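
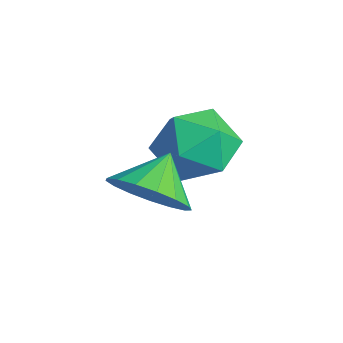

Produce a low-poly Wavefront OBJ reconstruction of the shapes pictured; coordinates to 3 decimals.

v 0.43 -3.369 -2.372
v 1.249 -2.909 -2.33
v -0.03 -2.611 -1.688
v 1.038 -2.721 -2.68
v 0.688 -2.681 -2.96
v 0.278 -2.799 -3.104
v -0.096 -3.047 -3.082
v -0.35 -3.369 -2.897
v -0.426 -3.691 -2.591
v -0.305 -3.939 -2.236
v -0.016 -4.056 -1.912
v 0.375 -4.016 -1.693
v 0.779 -3.828 -1.63
v 1.103 -3.534 -1.737
v 1.273 -3.203 -1.99
v -0.632 -1.15 -3.286
v 0.104 -1.463 -2.62
v -1.824 -1.637 -2.2
v -1.088 -1.95 -1.534
v -1.221 -0.935 -1.723
v -0.484 -0.634 -2.394
v -1.236 -2.466 -2.426
v -0.499 -2.165 -3.097
v -0.27 -2.277 -2.088
v -0.26 -1.331 -1.653
v -1.46 -1.769 -3.167
v -1.45 -0.823 -2.732
f 2 1 4
f 2 4 3
f 4 1 5
f 4 5 3
f 5 1 6
f 5 6 3
f 6 1 7
f 6 7 3
f 7 1 8
f 7 8 3
f 8 1 9
f 8 9 3
f 9 1 10
f 9 10 3
f 10 1 11
f 10 11 3
f 11 1 12
f 11 12 3
f 12 1 13
f 12 13 3
f 13 1 14
f 13 14 3
f 14 1 15
f 14 15 3
f 15 1 2
f 15 2 3
f 16 27 21
f 16 21 17
f 16 17 23
f 16 23 26
f 16 26 27
f 17 21 25
f 21 27 20
f 27 26 18
f 26 23 22
f 23 17 24
f 19 25 20
f 19 20 18
f 19 18 22
f 19 22 24
f 19 24 25
f 20 25 21
f 18 20 27
f 22 18 26
f 24 22 23
f 25 24 17



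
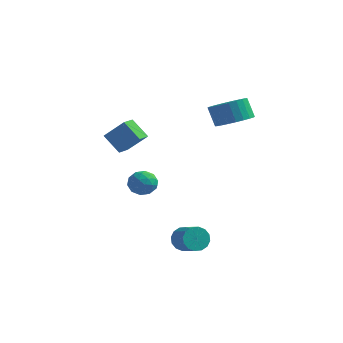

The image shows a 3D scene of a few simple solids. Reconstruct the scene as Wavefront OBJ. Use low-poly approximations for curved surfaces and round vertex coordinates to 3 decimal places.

v -1.062 -0.681 -0.928
v -0.318 -0.545 -0.514
v -0.822 -2.055 -0.906
v -0.078 -1.919 -0.492
v -0.827 -1.773 -0.091
v -0.975 -0.924 -0.105
v -0.165 -1.676 -1.315
v -0.313 -0.827 -1.329
v 0.237 -1.159 -0.754
v -0.173 -1.219 0.003
v -0.967 -1.381 -1.423
v -1.377 -1.441 -0.666
v -0.711 -0.492 -0.723
v -0.429 -2.108 -0.697
v -0.869 -2.022 -0.461
v -0.431 -1.941 -0.218
v -1.098 -0.715 -0.482
v -0.66 -0.635 -0.239
v -0.959 -1.357 0.01
v -0.48 -1.965 -1.181
v -0.042 -1.885 -0.938
v -0.709 -0.659 -1.202
v -0.271 -0.578 -0.959
v -0.181 -1.243 -1.43
v 0.052 -0.773 -0.621
v 0.194 -1.581 -0.608
v 0.142 -1.439 -1.092
v 0.055 -0.939 -1.1
v -0.188 -0.808 -0.176
v -0.047 -1.616 -0.163
v -0.487 -1.53 0.073
v -0.575 -1.031 0.065
v 0.138 -1.17 -0.317
v -1.093 -0.984 -1.257
v -0.952 -1.792 -1.244
v -0.565 -1.569 -1.485
v -0.653 -1.07 -1.493
v -1.334 -1.019 -0.812
v -1.192 -1.827 -0.799
v -1.195 -1.661 -0.32
v -1.282 -1.161 -0.328
v -1.278 -1.43 -1.103
v 2.908 2.34 3.205
v 3.732 1.772 3.636
v 3.196 1.911 4.845
v 2.372 2.48 4.415
v 3.884 2.168 3.658
v 3.349 2.307 4.867
v 3.888 2.591 3.611
v 3.353 2.73 4.82
v 3.743 2.975 3.502
v 3.207 3.115 4.711
v 3.47 3.263 3.348
v 2.934 3.402 4.557
v 3.112 3.411 3.172
v 2.576 3.55 4.382
v 2.723 3.395 3.002
v 2.187 3.534 4.211
v 2.361 3.219 2.862
v 1.826 3.358 4.072
v 2.084 2.909 2.775
v 1.548 3.048 3.984
v 1.931 2.513 2.753
v 1.396 2.652 3.962
v 1.927 2.09 2.8
v 1.392 2.229 4.009
v 2.073 1.705 2.909
v 1.537 1.845 4.118
v 2.346 1.418 3.063
v 1.81 1.557 4.272
v 2.704 1.27 3.238
v 2.168 1.409 4.448
v 3.093 1.286 3.409
v 2.557 1.425 4.618
v 3.454 1.462 3.548
v 2.919 1.601 4.758
v 3.117 -3.354 -3.141
v 3.556 -3.042 -3.705
v 4.582 -3.613 -3.222
v 4.143 -3.926 -2.659
v 3.565 -2.773 -3.405
v 4.591 -3.344 -2.922
v 3.453 -2.659 -3.034
v 4.48 -3.23 -2.551
v 3.252 -2.732 -2.691
v 4.278 -3.303 -2.209
v 3.014 -2.971 -2.47
v 4.04 -3.543 -1.987
v 2.804 -3.313 -2.428
v 3.83 -3.885 -1.945
v 2.678 -3.667 -2.578
v 3.704 -4.238 -2.095
v 2.669 -3.936 -2.878
v 3.695 -4.507 -2.395
v 2.78 -4.05 -3.249
v 3.807 -4.621 -2.766
v 2.982 -3.977 -3.591
v 4.008 -4.548 -3.109
v 3.22 -3.737 -3.813
v 4.246 -4.309 -3.33
v 3.43 -3.395 -3.855
v 4.456 -3.967 -3.372
v -2.565 -1.891 2.517
v -1.416 -1.736 3.649
v -2.59 -1.006 2.422
v -1.442 -0.851 3.553
v -1.578 -1.969 1.527
v -0.43 -1.814 2.658
v -1.604 -1.084 1.431
v -0.455 -0.929 2.563
f 1 38 17
f 38 12 41
f 17 41 6
f 38 41 17
f 1 17 13
f 17 6 18
f 13 18 2
f 17 18 13
f 1 13 22
f 13 2 23
f 22 23 8
f 13 23 22
f 1 22 34
f 22 8 37
f 34 37 11
f 22 37 34
f 1 34 38
f 34 11 42
f 38 42 12
f 34 42 38
f 2 18 29
f 18 6 32
f 29 32 10
f 18 32 29
f 6 41 19
f 41 12 40
f 19 40 5
f 41 40 19
f 12 42 39
f 42 11 35
f 39 35 3
f 42 35 39
f 11 37 36
f 37 8 24
f 36 24 7
f 37 24 36
f 8 23 28
f 23 2 25
f 28 25 9
f 23 25 28
f 4 30 16
f 30 10 31
f 16 31 5
f 30 31 16
f 4 16 14
f 16 5 15
f 14 15 3
f 16 15 14
f 4 14 21
f 14 3 20
f 21 20 7
f 14 20 21
f 4 21 26
f 21 7 27
f 26 27 9
f 21 27 26
f 4 26 30
f 26 9 33
f 30 33 10
f 26 33 30
f 5 31 19
f 31 10 32
f 19 32 6
f 31 32 19
f 3 15 39
f 15 5 40
f 39 40 12
f 15 40 39
f 7 20 36
f 20 3 35
f 36 35 11
f 20 35 36
f 9 27 28
f 27 7 24
f 28 24 8
f 27 24 28
f 10 33 29
f 33 9 25
f 29 25 2
f 33 25 29
f 44 43 47
f 44 47 45
f 45 47 48
f 45 48 46
f 47 43 49
f 47 49 48
f 48 49 50
f 48 50 46
f 49 43 51
f 49 51 50
f 50 51 52
f 50 52 46
f 51 43 53
f 51 53 52
f 52 53 54
f 52 54 46
f 53 43 55
f 53 55 54
f 54 55 56
f 54 56 46
f 55 43 57
f 55 57 56
f 56 57 58
f 56 58 46
f 57 43 59
f 57 59 58
f 58 59 60
f 58 60 46
f 59 43 61
f 59 61 60
f 60 61 62
f 60 62 46
f 61 43 63
f 61 63 62
f 62 63 64
f 62 64 46
f 63 43 65
f 63 65 64
f 64 65 66
f 64 66 46
f 65 43 67
f 65 67 66
f 66 67 68
f 66 68 46
f 67 43 69
f 67 69 68
f 68 69 70
f 68 70 46
f 69 43 71
f 69 71 70
f 70 71 72
f 70 72 46
f 71 43 73
f 71 73 72
f 72 73 74
f 72 74 46
f 73 43 75
f 73 75 74
f 74 75 76
f 74 76 46
f 75 43 44
f 75 44 76
f 76 44 45
f 76 45 46
f 78 77 81
f 78 81 79
f 79 81 82
f 79 82 80
f 81 77 83
f 81 83 82
f 82 83 84
f 82 84 80
f 83 77 85
f 83 85 84
f 84 85 86
f 84 86 80
f 85 77 87
f 85 87 86
f 86 87 88
f 86 88 80
f 87 77 89
f 87 89 88
f 88 89 90
f 88 90 80
f 89 77 91
f 89 91 90
f 90 91 92
f 90 92 80
f 91 77 93
f 91 93 92
f 92 93 94
f 92 94 80
f 93 77 95
f 93 95 94
f 94 95 96
f 94 96 80
f 95 77 97
f 95 97 96
f 96 97 98
f 96 98 80
f 97 77 99
f 97 99 98
f 98 99 100
f 98 100 80
f 99 77 101
f 99 101 100
f 100 101 102
f 100 102 80
f 101 77 78
f 101 78 102
f 102 78 79
f 102 79 80
f 104 106 103
f 107 104 103
f 103 106 105
f 105 107 103
f 104 110 106
f 108 104 107
f 108 110 104
f 106 110 105
f 109 107 105
f 105 110 109
f 109 108 107
f 110 108 109



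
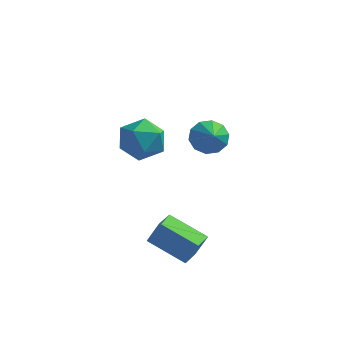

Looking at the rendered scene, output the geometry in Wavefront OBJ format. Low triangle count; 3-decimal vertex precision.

v 0.759 4.307 0.227
v 1.566 4.376 -0.166
v 1.221 3.393 1.013
v 1.55 4.734 0.259
v 1.233 4.929 0.672
v 0.734 4.886 0.915
v 0.245 4.622 0.895
v -0.047 4.237 0.62
v -0.032 3.879 0.195
v 0.286 3.684 -0.218
v 0.784 3.727 -0.461
v 1.273 3.991 -0.441
v -1.786 0.281 1.951
v -0.764 0.704 1.742
v -1.156 -0.484 3.478
v -0.134 -0.061 3.269
v -0.981 0.625 3.548
v -1.371 1.098 2.604
v -0.549 -0.878 2.616
v -0.939 -0.405 1.672
v -0 -0.012 2.153
v -0.267 0.917 2.729
v -1.653 -0.697 2.491
v -1.92 0.232 3.067
v -0.228 -1.717 -2.253
v 0.268 -1.579 -1.147
v -0.093 -0.712 -2.438
v 0.402 -0.575 -1.331
v 1.518 -2.085 -2.989
v 2.013 -1.948 -1.882
v 1.652 -1.081 -3.173
v 2.148 -0.943 -2.067
f 2 1 4
f 2 4 3
f 4 1 5
f 4 5 3
f 5 1 6
f 5 6 3
f 6 1 7
f 6 7 3
f 7 1 8
f 7 8 3
f 8 1 9
f 8 9 3
f 9 1 10
f 9 10 3
f 10 1 11
f 10 11 3
f 11 1 12
f 11 12 3
f 12 1 2
f 12 2 3
f 13 24 18
f 13 18 14
f 13 14 20
f 13 20 23
f 13 23 24
f 14 18 22
f 18 24 17
f 24 23 15
f 23 20 19
f 20 14 21
f 16 22 17
f 16 17 15
f 16 15 19
f 16 19 21
f 16 21 22
f 17 22 18
f 15 17 24
f 19 15 23
f 21 19 20
f 22 21 14
f 26 28 25
f 29 26 25
f 25 28 27
f 27 29 25
f 26 32 28
f 30 26 29
f 30 32 26
f 28 32 27
f 31 29 27
f 27 32 31
f 31 30 29
f 32 30 31



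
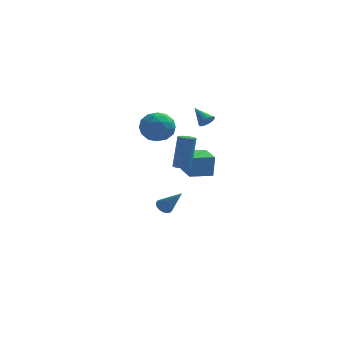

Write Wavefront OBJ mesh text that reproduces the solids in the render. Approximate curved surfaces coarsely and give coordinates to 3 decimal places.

v -1.634 3.232 -4.686
v -1.181 3.281 -5.012
v -0.586 2.688 -3.314
v -1.192 3.481 -4.924
v -1.271 3.643 -4.8
v -1.405 3.742 -4.659
v -1.573 3.764 -4.522
v -1.751 3.704 -4.409
v -1.911 3.573 -4.339
v -2.029 3.39 -4.322
v -2.086 3.182 -4.36
v -2.075 2.983 -4.448
v -1.996 2.821 -4.572
v -1.863 2.722 -4.714
v -1.694 2.7 -4.851
v -1.516 2.76 -4.963
v -1.356 2.891 -5.033
v -1.238 3.074 -5.05
v -2.216 3.54 2.223
v -1.652 3.326 1.312
v -2.248 1.814 2.608
v -1.684 1.6 1.697
v -1.202 2.122 2.528
v -1.183 3.189 2.29
v -2.717 1.951 1.63
v -2.698 3.018 1.392
v -1.961 2.344 0.945
v -1.025 2.45 1.5
v -2.875 2.69 2.42
v -1.939 2.796 2.975
v -1.931 3.585 1.734
v -1.969 1.555 2.186
v -1.686 1.862 2.675
v -1.354 1.737 2.139
v -1.655 3.504 2.309
v -1.323 3.379 1.773
v -1.06 2.671 2.488
v -2.577 1.761 2.147
v -2.245 1.636 1.611
v -2.546 3.403 1.781
v -2.214 3.278 1.245
v -2.84 2.469 1.432
v -1.781 2.882 0.982
v -1.8 1.867 1.208
v -2.408 2.073 1.169
v -2.396 2.7 1.03
v -1.231 2.944 1.308
v -1.25 1.929 1.535
v -0.967 2.236 2.023
v -0.955 2.864 1.883
v -1.413 2.367 1.093
v -2.65 3.211 2.385
v -2.669 2.196 2.612
v -2.945 2.276 2.037
v -2.933 2.904 1.897
v -2.1 3.273 2.712
v -2.119 2.258 2.938
v -1.504 2.44 2.89
v -1.492 3.067 2.751
v -2.487 2.773 2.827
v -0.108 1.787 -1.514
v -0.023 1.936 -0.134
v -0.674 3.194 -1.63
v -0.588 3.342 -0.251
v 1.188 2.298 -1.649
v 1.274 2.446 -0.27
v 0.623 3.704 -1.766
v 0.708 3.853 -0.386
v -0.326 -1.223 0.686
v 0.157 -1.385 0.676
v 0.389 -0.819 2.664
v -0.094 -0.657 2.674
v 0.179 -1.196 0.619
v 0.411 -0.63 2.607
v 0.123 -1.01 0.573
v 0.356 -0.444 2.561
v -0 -0.857 0.544
v 0.232 -0.291 2.532
v -0.174 -0.76 0.536
v 0.058 -0.194 2.524
v -0.37 -0.733 0.552
v -0.138 -0.167 2.54
v -0.56 -0.781 0.587
v -0.328 -0.215 2.575
v -0.714 -0.896 0.638
v -0.482 -0.33 2.626
v -0.809 -1.061 0.696
v -0.577 -0.495 2.684
v -0.831 -1.25 0.753
v -0.599 -0.684 2.741
v -0.776 -1.436 0.799
v -0.543 -0.87 2.787
v -0.652 -1.589 0.828
v -0.42 -1.023 2.816
v -0.478 -1.686 0.836
v -0.246 -1.12 2.824
v -0.282 -1.713 0.82
v -0.05 -1.147 2.808
v -0.092 -1.665 0.785
v 0.14 -1.099 2.773
v 0.062 -1.55 0.734
v 0.294 -0.984 2.722
v 0.925 0.244 3.513
v 1.268 0.218 3.902
v 0.215 0.956 4.187
v 1.338 0.391 3.793
v 1.336 0.538 3.635
v 1.263 0.635 3.455
v 1.131 0.664 3.286
v 0.964 0.621 3.156
v 0.79 0.512 3.088
v 0.639 0.357 3.093
v 0.538 0.182 3.171
v 0.503 0.019 3.308
v 0.542 -0.106 3.48
v 0.646 -0.171 3.658
v 0.799 -0.163 3.811
v 0.974 -0.085 3.912
v 1.14 0.049 3.945
f 2 1 4
f 2 4 3
f 4 1 5
f 4 5 3
f 5 1 6
f 5 6 3
f 6 1 7
f 6 7 3
f 7 1 8
f 7 8 3
f 8 1 9
f 8 9 3
f 9 1 10
f 9 10 3
f 10 1 11
f 10 11 3
f 11 1 12
f 11 12 3
f 12 1 13
f 12 13 3
f 13 1 14
f 13 14 3
f 14 1 15
f 14 15 3
f 15 1 16
f 15 16 3
f 16 1 17
f 16 17 3
f 17 1 18
f 17 18 3
f 18 1 2
f 18 2 3
f 19 56 35
f 56 30 59
f 35 59 24
f 56 59 35
f 19 35 31
f 35 24 36
f 31 36 20
f 35 36 31
f 19 31 40
f 31 20 41
f 40 41 26
f 31 41 40
f 19 40 52
f 40 26 55
f 52 55 29
f 40 55 52
f 19 52 56
f 52 29 60
f 56 60 30
f 52 60 56
f 20 36 47
f 36 24 50
f 47 50 28
f 36 50 47
f 24 59 37
f 59 30 58
f 37 58 23
f 59 58 37
f 30 60 57
f 60 29 53
f 57 53 21
f 60 53 57
f 29 55 54
f 55 26 42
f 54 42 25
f 55 42 54
f 26 41 46
f 41 20 43
f 46 43 27
f 41 43 46
f 22 48 34
f 48 28 49
f 34 49 23
f 48 49 34
f 22 34 32
f 34 23 33
f 32 33 21
f 34 33 32
f 22 32 39
f 32 21 38
f 39 38 25
f 32 38 39
f 22 39 44
f 39 25 45
f 44 45 27
f 39 45 44
f 22 44 48
f 44 27 51
f 48 51 28
f 44 51 48
f 23 49 37
f 49 28 50
f 37 50 24
f 49 50 37
f 21 33 57
f 33 23 58
f 57 58 30
f 33 58 57
f 25 38 54
f 38 21 53
f 54 53 29
f 38 53 54
f 27 45 46
f 45 25 42
f 46 42 26
f 45 42 46
f 28 51 47
f 51 27 43
f 47 43 20
f 51 43 47
f 62 64 61
f 65 62 61
f 61 64 63
f 63 65 61
f 62 68 64
f 66 62 65
f 66 68 62
f 64 68 63
f 67 65 63
f 63 68 67
f 67 66 65
f 68 66 67
f 70 69 73
f 70 73 71
f 71 73 74
f 71 74 72
f 73 69 75
f 73 75 74
f 74 75 76
f 74 76 72
f 75 69 77
f 75 77 76
f 76 77 78
f 76 78 72
f 77 69 79
f 77 79 78
f 78 79 80
f 78 80 72
f 79 69 81
f 79 81 80
f 80 81 82
f 80 82 72
f 81 69 83
f 81 83 82
f 82 83 84
f 82 84 72
f 83 69 85
f 83 85 84
f 84 85 86
f 84 86 72
f 85 69 87
f 85 87 86
f 86 87 88
f 86 88 72
f 87 69 89
f 87 89 88
f 88 89 90
f 88 90 72
f 89 69 91
f 89 91 90
f 90 91 92
f 90 92 72
f 91 69 93
f 91 93 92
f 92 93 94
f 92 94 72
f 93 69 95
f 93 95 94
f 94 95 96
f 94 96 72
f 95 69 97
f 95 97 96
f 96 97 98
f 96 98 72
f 97 69 99
f 97 99 98
f 98 99 100
f 98 100 72
f 99 69 101
f 99 101 100
f 100 101 102
f 100 102 72
f 101 69 70
f 101 70 102
f 102 70 71
f 102 71 72
f 104 103 106
f 104 106 105
f 106 103 107
f 106 107 105
f 107 103 108
f 107 108 105
f 108 103 109
f 108 109 105
f 109 103 110
f 109 110 105
f 110 103 111
f 110 111 105
f 111 103 112
f 111 112 105
f 112 103 113
f 112 113 105
f 113 103 114
f 113 114 105
f 114 103 115
f 114 115 105
f 115 103 116
f 115 116 105
f 116 103 117
f 116 117 105
f 117 103 118
f 117 118 105
f 118 103 119
f 118 119 105
f 119 103 104
f 119 104 105



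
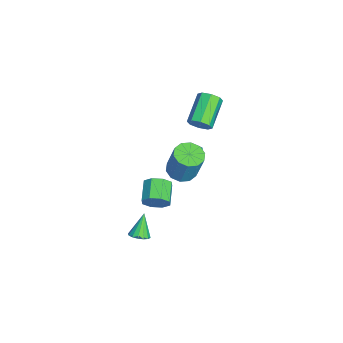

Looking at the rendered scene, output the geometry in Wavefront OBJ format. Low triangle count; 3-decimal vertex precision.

v 4.399 -2.563 0.268
v 4.71 -2.258 1.009
v 3.392 -2.192 1.534
v 3.081 -2.497 0.792
v 4.563 -1.779 0.582
v 3.245 -1.714 1.107
v 4.321 -1.76 -0.03
v 3.003 -1.694 0.495
v 4.124 -2.211 -0.467
v 2.806 -2.145 0.058
v 4.088 -2.868 -0.474
v 2.77 -2.802 0.051
v 4.235 -3.346 -0.047
v 2.917 -3.281 0.478
v 4.477 -3.366 0.565
v 3.159 -3.3 1.09
v 4.674 -2.915 1.002
v 3.356 -2.849 1.527
v 0.97 -1.223 -0.076
v 1.895 -1.286 -0.282
v 2.375 -0.82 1.729
v 1.45 -0.757 1.936
v 1.727 -0.731 -0.371
v 2.207 -0.264 1.641
v 1.269 -0.363 -0.347
v 1.75 0.103 1.665
v 0.698 -0.324 -0.219
v 1.178 0.142 1.792
v 0.23 -0.629 -0.037
v 0.71 -0.162 1.975
v 0.045 -1.16 0.131
v 0.525 -0.694 2.142
v 0.213 -1.716 0.219
v 0.693 -1.249 2.231
v 0.67 -2.083 0.195
v 1.151 -1.617 2.207
v 1.242 -2.122 0.068
v 1.722 -1.656 2.079
v 1.71 -1.818 -0.115
v 2.19 -1.351 1.897
v -3.001 -0.793 -3.404
v -2.435 -0.81 -2.993
v -3.053 -0.803 -2.144
v -3.619 -0.787 -2.556
v -2.59 -0.31 -3.109
v -3.208 -0.304 -2.26
v -2.985 -0.093 -3.398
v -3.603 -0.087 -2.549
v -3.39 -0.287 -3.691
v -4.008 -0.28 -2.842
v -3.567 -0.777 -3.816
v -4.185 -0.77 -2.967
v -3.412 -1.276 -3.7
v -4.03 -1.27 -2.851
v -3.017 -1.493 -3.411
v -3.635 -1.487 -2.562
v -2.612 -1.3 -3.118
v -3.23 -1.293 -2.269
v 3.487 -3.6 -4.052
v 4.031 -3.318 -3.781
v 2.673 -3.34 -2.688
v 3.86 -3.057 -3.933
v 3.59 -2.941 -4.117
v 3.292 -3.002 -4.283
v 3.046 -3.224 -4.387
v 2.918 -3.546 -4.402
v 2.943 -3.883 -4.323
v 3.114 -4.144 -4.171
v 3.385 -4.259 -3.988
v 3.683 -4.198 -3.821
v 3.928 -3.977 -3.717
v 4.056 -3.654 -3.702
v -2.991 -0.265 0.367
v -2.596 0.325 0.735
v -4.413 0.915 1.742
v -4.809 0.325 1.373
v -2.835 0.502 0.2
v -4.652 1.092 1.207
v -3.165 0.23 -0.237
v -4.983 0.82 0.769
v -3.394 -0.332 -0.321
v -5.212 0.258 0.685
v -3.387 -0.855 -0.002
v -5.204 -0.265 1.005
v -3.148 -1.032 0.533
v -4.965 -0.442 1.54
v -2.817 -0.76 0.971
v -4.635 -0.17 1.977
v -2.588 -0.198 1.055
v -4.406 0.392 2.061
f 2 1 5
f 2 5 3
f 3 5 6
f 3 6 4
f 5 1 7
f 5 7 6
f 6 7 8
f 6 8 4
f 7 1 9
f 7 9 8
f 8 9 10
f 8 10 4
f 9 1 11
f 9 11 10
f 10 11 12
f 10 12 4
f 11 1 13
f 11 13 12
f 12 13 14
f 12 14 4
f 13 1 15
f 13 15 14
f 14 15 16
f 14 16 4
f 15 1 17
f 15 17 16
f 16 17 18
f 16 18 4
f 17 1 2
f 17 2 18
f 18 2 3
f 18 3 4
f 20 19 23
f 20 23 21
f 21 23 24
f 21 24 22
f 23 19 25
f 23 25 24
f 24 25 26
f 24 26 22
f 25 19 27
f 25 27 26
f 26 27 28
f 26 28 22
f 27 19 29
f 27 29 28
f 28 29 30
f 28 30 22
f 29 19 31
f 29 31 30
f 30 31 32
f 30 32 22
f 31 19 33
f 31 33 32
f 32 33 34
f 32 34 22
f 33 19 35
f 33 35 34
f 34 35 36
f 34 36 22
f 35 19 37
f 35 37 36
f 36 37 38
f 36 38 22
f 37 19 39
f 37 39 38
f 38 39 40
f 38 40 22
f 39 19 20
f 39 20 40
f 40 20 21
f 40 21 22
f 42 41 45
f 42 45 43
f 43 45 46
f 43 46 44
f 45 41 47
f 45 47 46
f 46 47 48
f 46 48 44
f 47 41 49
f 47 49 48
f 48 49 50
f 48 50 44
f 49 41 51
f 49 51 50
f 50 51 52
f 50 52 44
f 51 41 53
f 51 53 52
f 52 53 54
f 52 54 44
f 53 41 55
f 53 55 54
f 54 55 56
f 54 56 44
f 55 41 57
f 55 57 56
f 56 57 58
f 56 58 44
f 57 41 42
f 57 42 58
f 58 42 43
f 58 43 44
f 60 59 62
f 60 62 61
f 62 59 63
f 62 63 61
f 63 59 64
f 63 64 61
f 64 59 65
f 64 65 61
f 65 59 66
f 65 66 61
f 66 59 67
f 66 67 61
f 67 59 68
f 67 68 61
f 68 59 69
f 68 69 61
f 69 59 70
f 69 70 61
f 70 59 71
f 70 71 61
f 71 59 72
f 71 72 61
f 72 59 60
f 72 60 61
f 74 73 77
f 74 77 75
f 75 77 78
f 75 78 76
f 77 73 79
f 77 79 78
f 78 79 80
f 78 80 76
f 79 73 81
f 79 81 80
f 80 81 82
f 80 82 76
f 81 73 83
f 81 83 82
f 82 83 84
f 82 84 76
f 83 73 85
f 83 85 84
f 84 85 86
f 84 86 76
f 85 73 87
f 85 87 86
f 86 87 88
f 86 88 76
f 87 73 89
f 87 89 88
f 88 89 90
f 88 90 76
f 89 73 74
f 89 74 90
f 90 74 75
f 90 75 76



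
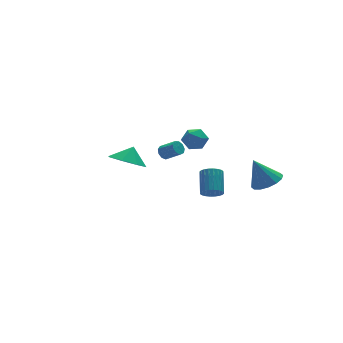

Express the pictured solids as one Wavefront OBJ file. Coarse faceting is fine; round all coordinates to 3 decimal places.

v -3.436 -1.798 2.618
v -2.729 -2.629 2.481
v -2.904 -1.482 3.442
v -2.495 -1.936 2.065
v -2.813 -1.162 1.972
v -3.495 -0.76 2.258
v -4.143 -0.967 2.755
v -4.376 -1.66 3.172
v -4.059 -2.434 3.264
v -3.376 -2.836 2.978
v 2.306 -0.549 -2.493
v 2.804 -0.457 -2.931
v 3.373 0.681 -2.046
v 2.874 0.589 -1.607
v 2.623 -0.294 -3.025
v 3.192 0.844 -2.139
v 2.393 -0.169 -3.037
v 2.962 0.969 -2.152
v 2.151 -0.102 -2.967
v 2.72 1.036 -2.082
v 1.931 -0.103 -2.825
v 2.5 1.035 -1.94
v 1.769 -0.172 -2.632
v 2.338 0.966 -1.747
v 1.689 -0.299 -2.418
v 2.257 0.839 -1.532
v 1.702 -0.463 -2.215
v 2.271 0.675 -1.33
v 1.807 -0.641 -2.054
v 2.376 0.497 -1.169
v 1.988 -0.804 -1.961
v 2.557 0.334 -1.075
v 2.218 -0.929 -1.948
v 2.787 0.209 -1.063
v 2.46 -0.996 -2.018
v 3.029 0.142 -1.133
v 2.68 -0.995 -2.16
v 3.249 0.143 -1.275
v 2.842 -0.926 -2.353
v 3.411 0.212 -1.468
v 2.923 -0.799 -2.568
v 3.491 0.339 -1.682
v 2.909 -0.635 -2.77
v 3.478 0.503 -1.885
v 2.65 3.056 0.514
v 3.363 2.922 0.108
v 2.177 1.878 0.072
v 2.89 1.744 -0.334
v 2.876 1.731 0.497
v 3.168 2.459 0.77
v 2.372 2.341 -0.59
v 2.664 3.069 -0.317
v 3.191 2.48 -0.574
v 3.502 2.103 0.098
v 2.038 2.697 0.082
v 2.349 2.32 0.754
v 1.472 3.726 -1.428
v 1.873 4.024 -1.447
v 2.449 3.292 -0.771
v 2.048 2.994 -0.752
v 1.675 4.112 -1.183
v 2.25 3.38 -0.507
v 1.381 4.019 -1.033
v 1.957 3.288 -0.357
v 1.131 3.789 -1.069
v 1.706 3.058 -0.393
v 1.04 3.529 -1.272
v 1.615 2.798 -0.596
v 1.151 3.362 -1.548
v 1.727 2.631 -0.872
v 1.413 3.364 -1.768
v 1.988 2.633 -1.092
v 1.703 3.536 -1.829
v 2.278 2.805 -1.153
v 1.884 3.796 -1.702
v 2.46 3.065 -1.026
v 3.858 -3.891 0.08
v 4.662 -4.184 0.492
v 3.282 -3.329 1.6
v 4.751 -3.72 0.354
v 4.6 -3.302 0.143
v 4.251 -3.042 -0.085
v 3.796 -3.01 -0.269
v 3.358 -3.213 -0.36
v 3.053 -3.598 -0.333
v 2.964 -4.062 -0.195
v 3.115 -4.48 0.016
v 3.464 -4.74 0.245
v 3.919 -4.772 0.429
v 4.357 -4.569 0.519
f 2 1 4
f 2 4 3
f 4 1 5
f 4 5 3
f 5 1 6
f 5 6 3
f 6 1 7
f 6 7 3
f 7 1 8
f 7 8 3
f 8 1 9
f 8 9 3
f 9 1 10
f 9 10 3
f 10 1 2
f 10 2 3
f 12 11 15
f 12 15 13
f 13 15 16
f 13 16 14
f 15 11 17
f 15 17 16
f 16 17 18
f 16 18 14
f 17 11 19
f 17 19 18
f 18 19 20
f 18 20 14
f 19 11 21
f 19 21 20
f 20 21 22
f 20 22 14
f 21 11 23
f 21 23 22
f 22 23 24
f 22 24 14
f 23 11 25
f 23 25 24
f 24 25 26
f 24 26 14
f 25 11 27
f 25 27 26
f 26 27 28
f 26 28 14
f 27 11 29
f 27 29 28
f 28 29 30
f 28 30 14
f 29 11 31
f 29 31 30
f 30 31 32
f 30 32 14
f 31 11 33
f 31 33 32
f 32 33 34
f 32 34 14
f 33 11 35
f 33 35 34
f 34 35 36
f 34 36 14
f 35 11 37
f 35 37 36
f 36 37 38
f 36 38 14
f 37 11 39
f 37 39 38
f 38 39 40
f 38 40 14
f 39 11 41
f 39 41 40
f 40 41 42
f 40 42 14
f 41 11 43
f 41 43 42
f 42 43 44
f 42 44 14
f 43 11 12
f 43 12 44
f 44 12 13
f 44 13 14
f 45 56 50
f 45 50 46
f 45 46 52
f 45 52 55
f 45 55 56
f 46 50 54
f 50 56 49
f 56 55 47
f 55 52 51
f 52 46 53
f 48 54 49
f 48 49 47
f 48 47 51
f 48 51 53
f 48 53 54
f 49 54 50
f 47 49 56
f 51 47 55
f 53 51 52
f 54 53 46
f 58 57 61
f 58 61 59
f 59 61 62
f 59 62 60
f 61 57 63
f 61 63 62
f 62 63 64
f 62 64 60
f 63 57 65
f 63 65 64
f 64 65 66
f 64 66 60
f 65 57 67
f 65 67 66
f 66 67 68
f 66 68 60
f 67 57 69
f 67 69 68
f 68 69 70
f 68 70 60
f 69 57 71
f 69 71 70
f 70 71 72
f 70 72 60
f 71 57 73
f 71 73 72
f 72 73 74
f 72 74 60
f 73 57 75
f 73 75 74
f 74 75 76
f 74 76 60
f 75 57 58
f 75 58 76
f 76 58 59
f 76 59 60
f 78 77 80
f 78 80 79
f 80 77 81
f 80 81 79
f 81 77 82
f 81 82 79
f 82 77 83
f 82 83 79
f 83 77 84
f 83 84 79
f 84 77 85
f 84 85 79
f 85 77 86
f 85 86 79
f 86 77 87
f 86 87 79
f 87 77 88
f 87 88 79
f 88 77 89
f 88 89 79
f 89 77 90
f 89 90 79
f 90 77 78
f 90 78 79



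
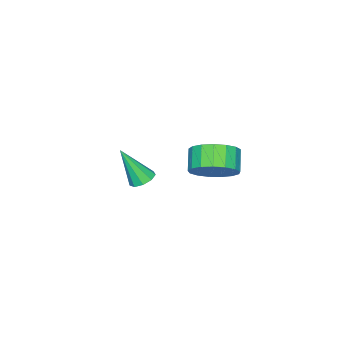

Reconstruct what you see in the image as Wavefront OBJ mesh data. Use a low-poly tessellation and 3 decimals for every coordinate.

v -0.401 1.676 1.189
v 0.199 0.904 1.257
v -0.459 0.452 1.938
v -1.059 1.224 1.871
v 0.35 1.193 1.595
v -0.309 0.741 2.276
v 0.328 1.593 1.839
v -0.33 1.14 2.52
v 0.14 2.012 1.935
v -0.519 1.559 2.616
v -0.173 2.353 1.86
v -0.831 1.901 2.541
v -0.537 2.54 1.631
v -1.196 2.088 2.313
v -0.87 2.529 1.302
v -1.529 2.076 1.983
v -1.096 2.322 0.946
v -1.755 1.87 1.627
v -1.162 1.968 0.646
v -1.821 1.515 1.327
v -1.054 1.546 0.471
v -1.713 1.094 1.152
v -0.796 1.155 0.46
v -1.455 0.702 1.141
v -0.448 0.883 0.617
v -1.107 0.43 1.298
v -0.088 0.792 0.904
v -0.747 0.34 1.585
v -2.161 -3.098 -2.298
v -1.709 -2.711 -2.218
v -1.759 -3.902 -0.682
v -2.054 -2.559 -2.057
v -2.45 -2.659 -2.008
v -2.71 -2.964 -2.096
v -2.713 -3.332 -2.278
v -2.458 -3.59 -2.47
v -2.064 -3.618 -2.581
v -1.715 -3.402 -2.561
v -1.575 -3.044 -2.417
f 2 1 5
f 2 5 3
f 3 5 6
f 3 6 4
f 5 1 7
f 5 7 6
f 6 7 8
f 6 8 4
f 7 1 9
f 7 9 8
f 8 9 10
f 8 10 4
f 9 1 11
f 9 11 10
f 10 11 12
f 10 12 4
f 11 1 13
f 11 13 12
f 12 13 14
f 12 14 4
f 13 1 15
f 13 15 14
f 14 15 16
f 14 16 4
f 15 1 17
f 15 17 16
f 16 17 18
f 16 18 4
f 17 1 19
f 17 19 18
f 18 19 20
f 18 20 4
f 19 1 21
f 19 21 20
f 20 21 22
f 20 22 4
f 21 1 23
f 21 23 22
f 22 23 24
f 22 24 4
f 23 1 25
f 23 25 24
f 24 25 26
f 24 26 4
f 25 1 27
f 25 27 26
f 26 27 28
f 26 28 4
f 27 1 2
f 27 2 28
f 28 2 3
f 28 3 4
f 30 29 32
f 30 32 31
f 32 29 33
f 32 33 31
f 33 29 34
f 33 34 31
f 34 29 35
f 34 35 31
f 35 29 36
f 35 36 31
f 36 29 37
f 36 37 31
f 37 29 38
f 37 38 31
f 38 29 39
f 38 39 31
f 39 29 30
f 39 30 31



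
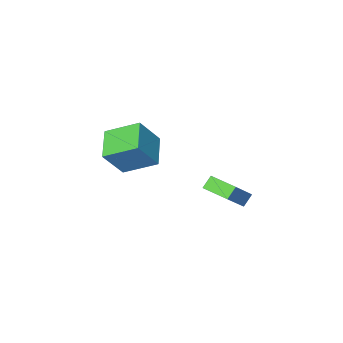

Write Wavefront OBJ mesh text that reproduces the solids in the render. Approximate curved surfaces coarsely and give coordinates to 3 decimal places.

v -1.843 2.443 -4.183
v -2.406 2.291 -3.577
v -2.388 3.887 -4.326
v -2.951 3.735 -3.721
v -0.469 3.105 -2.739
v -1.032 2.953 -2.134
v -1.014 4.549 -2.883
v -1.577 4.397 -2.277
v 3.17 1.879 0.743
v 4.28 1.927 2.247
v 1.924 3.093 1.624
v 3.034 3.14 3.128
v 4.046 3.28 0.052
v 5.156 3.327 1.556
v 2.8 4.493 0.933
v 3.91 4.541 2.437
f 2 4 1
f 5 2 1
f 1 4 3
f 3 5 1
f 2 8 4
f 6 2 5
f 6 8 2
f 4 8 3
f 7 5 3
f 3 8 7
f 7 6 5
f 8 6 7
f 10 12 9
f 13 10 9
f 9 12 11
f 11 13 9
f 10 16 12
f 14 10 13
f 14 16 10
f 12 16 11
f 15 13 11
f 11 16 15
f 15 14 13
f 16 14 15



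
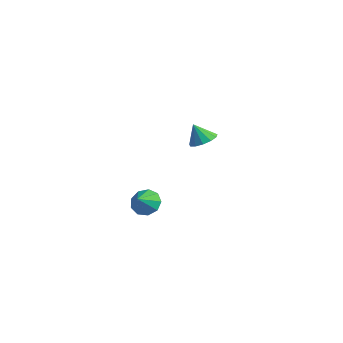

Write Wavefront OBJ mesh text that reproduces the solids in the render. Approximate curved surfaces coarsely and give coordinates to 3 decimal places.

v -3.182 3.67 -2.776
v -2.566 3.145 -2.65
v -3.658 3.37 -1.704
v -2.429 3.55 -2.475
v -2.531 3.994 -2.396
v -2.84 4.335 -2.438
v -3.258 4.465 -2.586
v -3.652 4.343 -2.795
v -3.896 4.007 -2.998
v -3.914 3.565 -3.13
v -3.7 3.156 -3.15
v -3.321 2.91 -3.051
v -2.898 2.906 -2.864
v 0.686 -3.169 -3.138
v 1.45 -3.054 -3.38
v 1.014 -3.931 -2.462
v 1.335 -2.723 -2.951
v 0.916 -2.6 -2.61
v 0.389 -2.744 -2.516
v 0.001 -3.087 -2.713
v -0.067 -3.469 -3.109
v 0.218 -3.71 -3.519
v 0.721 -3.698 -3.751
v 1.208 -3.439 -3.696
f 2 1 4
f 2 4 3
f 4 1 5
f 4 5 3
f 5 1 6
f 5 6 3
f 6 1 7
f 6 7 3
f 7 1 8
f 7 8 3
f 8 1 9
f 8 9 3
f 9 1 10
f 9 10 3
f 10 1 11
f 10 11 3
f 11 1 12
f 11 12 3
f 12 1 13
f 12 13 3
f 13 1 2
f 13 2 3
f 15 14 17
f 15 17 16
f 17 14 18
f 17 18 16
f 18 14 19
f 18 19 16
f 19 14 20
f 19 20 16
f 20 14 21
f 20 21 16
f 21 14 22
f 21 22 16
f 22 14 23
f 22 23 16
f 23 14 24
f 23 24 16
f 24 14 15
f 24 15 16



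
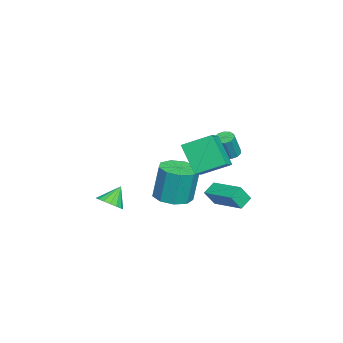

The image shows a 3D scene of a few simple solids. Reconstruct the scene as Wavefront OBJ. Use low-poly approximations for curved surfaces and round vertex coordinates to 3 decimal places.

v 1.135 -4.098 -1.442
v 1.826 -3.875 -1.083
v 0.465 -3.642 -0.438
v 1.725 -3.564 -1.291
v 1.489 -3.375 -1.534
v 1.172 -3.352 -1.756
v 0.846 -3.499 -1.906
v 0.587 -3.784 -1.95
v 0.453 -4.141 -1.877
v 0.475 -4.487 -1.705
v 0.649 -4.745 -1.473
v 0.933 -4.854 -1.234
v 1.264 -4.79 -1.042
v 1.566 -4.567 -0.942
v 1.768 -4.237 -0.957
v 2.611 1.826 -0.005
v 2.955 1.35 0.889
v 1.953 2.183 0.438
v 2.297 1.707 1.332
v 3.763 3.433 0.408
v 4.107 2.957 1.302
v 3.105 3.79 0.851
v 3.449 3.314 1.745
v -1.831 1.778 1.564
v -1.375 1.571 1.336
v -0.794 1.315 2.728
v -1.249 1.522 2.956
v -1.329 1.905 1.378
v -0.748 1.649 2.77
v -1.474 2.191 1.491
v -0.893 1.935 2.883
v -1.756 2.319 1.632
v -1.175 2.063 3.024
v -2.066 2.24 1.747
v -1.485 1.984 3.139
v -2.286 1.985 1.792
v -1.705 1.729 3.184
v -2.332 1.651 1.75
v -1.751 1.395 3.142
v -2.187 1.365 1.637
v -1.606 1.109 3.029
v -1.905 1.237 1.496
v -1.324 0.981 2.888
v -1.595 1.316 1.381
v -1.014 1.06 2.773
v 0.862 -0.767 -0.671
v 1.862 -1.191 -0.575
v 1.798 -0.857 1.548
v 0.798 -0.433 1.451
v 1.906 -0.456 -0.689
v 1.842 -0.121 1.434
v 1.462 0.134 -0.795
v 1.399 0.468 1.328
v 0.738 0.302 -0.844
v 0.674 0.636 1.279
v 0.071 -0.03 -0.811
v 0.007 0.304 1.312
v -0.226 -0.708 -0.714
v -0.29 -0.373 1.409
v -0.013 -1.413 -0.596
v -0.077 -1.078 1.527
v 0.609 -1.816 -0.514
v 0.545 -1.481 1.609
v 1.349 -1.728 -0.505
v 1.285 -1.394 1.617
v 3.624 0.304 4.472
v 3.378 1.83 5.225
v 2.543 0.394 3.935
v 2.297 1.921 4.689
v 4.463 1.199 2.931
v 4.217 2.726 3.685
v 3.382 1.29 2.395
v 3.136 2.816 3.148
f 2 1 4
f 2 4 3
f 4 1 5
f 4 5 3
f 5 1 6
f 5 6 3
f 6 1 7
f 6 7 3
f 7 1 8
f 7 8 3
f 8 1 9
f 8 9 3
f 9 1 10
f 9 10 3
f 10 1 11
f 10 11 3
f 11 1 12
f 11 12 3
f 12 1 13
f 12 13 3
f 13 1 14
f 13 14 3
f 14 1 15
f 14 15 3
f 15 1 2
f 15 2 3
f 17 19 16
f 20 17 16
f 16 19 18
f 18 20 16
f 17 23 19
f 21 17 20
f 21 23 17
f 19 23 18
f 22 20 18
f 18 23 22
f 22 21 20
f 23 21 22
f 25 24 28
f 25 28 26
f 26 28 29
f 26 29 27
f 28 24 30
f 28 30 29
f 29 30 31
f 29 31 27
f 30 24 32
f 30 32 31
f 31 32 33
f 31 33 27
f 32 24 34
f 32 34 33
f 33 34 35
f 33 35 27
f 34 24 36
f 34 36 35
f 35 36 37
f 35 37 27
f 36 24 38
f 36 38 37
f 37 38 39
f 37 39 27
f 38 24 40
f 38 40 39
f 39 40 41
f 39 41 27
f 40 24 42
f 40 42 41
f 41 42 43
f 41 43 27
f 42 24 44
f 42 44 43
f 43 44 45
f 43 45 27
f 44 24 25
f 44 25 45
f 45 25 26
f 45 26 27
f 47 46 50
f 47 50 48
f 48 50 51
f 48 51 49
f 50 46 52
f 50 52 51
f 51 52 53
f 51 53 49
f 52 46 54
f 52 54 53
f 53 54 55
f 53 55 49
f 54 46 56
f 54 56 55
f 55 56 57
f 55 57 49
f 56 46 58
f 56 58 57
f 57 58 59
f 57 59 49
f 58 46 60
f 58 60 59
f 59 60 61
f 59 61 49
f 60 46 62
f 60 62 61
f 61 62 63
f 61 63 49
f 62 46 64
f 62 64 63
f 63 64 65
f 63 65 49
f 64 46 47
f 64 47 65
f 65 47 48
f 65 48 49
f 67 69 66
f 70 67 66
f 66 69 68
f 68 70 66
f 67 73 69
f 71 67 70
f 71 73 67
f 69 73 68
f 72 70 68
f 68 73 72
f 72 71 70
f 73 71 72



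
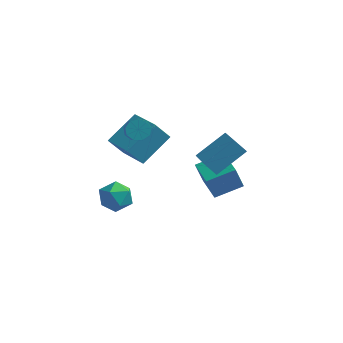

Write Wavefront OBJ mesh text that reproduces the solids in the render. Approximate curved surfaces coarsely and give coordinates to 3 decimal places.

v -2.933 -0.921 -4.43
v -2.114 -0.348 -4.569
v -2.286 -1.512 -3.051
v -1.467 -0.939 -3.19
v -2.351 -0.509 -2.961
v -2.75 -0.143 -3.813
v -1.65 -1.717 -3.807
v -2.049 -1.351 -4.659
v -1.32 -0.84 -4.184
v -1.754 -0.093 -3.661
v -2.646 -1.767 -3.959
v -3.08 -1.02 -3.436
v -1.033 -0.874 1.627
v -0.717 -1.135 1.109
v -0.312 -1.927 1.755
v -0.627 -1.666 2.273
v -0.453 -0.832 1.315
v -0.047 -1.624 1.961
v -0.46 -0.549 1.666
v -0.054 -1.341 2.312
v -0.735 -0.418 1.999
v -0.329 -1.21 2.645
v -1.149 -0.5 2.158
v -0.744 -1.293 2.804
v -1.509 -0.757 2.069
v -1.104 -1.55 2.715
v -1.646 -1.069 1.772
v -1.241 -1.862 2.418
v -1.496 -1.289 1.408
v -1.091 -2.082 2.054
v -1.129 -1.315 1.146
v -0.724 -2.108 1.792
v 1.855 0.956 -2.864
v 1.502 0.687 -1.515
v 3.07 1.916 -2.354
v 2.717 1.647 -1.005
v 2.943 -0.427 -2.855
v 2.59 -0.696 -1.506
v 4.158 0.533 -2.345
v 3.805 0.264 -0.996
v 3.185 -2.186 0.9
v 2.56 -2.227 1.56
v 4.272 -0.97 2.007
v 3.646 -1.012 2.667
v 4.174 -3.828 1.733
v 3.548 -3.87 2.393
v 5.26 -2.613 2.84
v 4.635 -2.654 3.5
v -1.227 -1.631 0.463
v -0.354 -0.088 1.644
v -2.733 -0.522 0.127
v -1.86 1.021 1.307
v -0.6 -1.121 -0.667
v 0.273 0.422 0.513
v -2.106 -0.012 -1.004
v -1.233 1.531 0.177
f 1 12 6
f 1 6 2
f 1 2 8
f 1 8 11
f 1 11 12
f 2 6 10
f 6 12 5
f 12 11 3
f 11 8 7
f 8 2 9
f 4 10 5
f 4 5 3
f 4 3 7
f 4 7 9
f 4 9 10
f 5 10 6
f 3 5 12
f 7 3 11
f 9 7 8
f 10 9 2
f 14 13 17
f 14 17 15
f 15 17 18
f 15 18 16
f 17 13 19
f 17 19 18
f 18 19 20
f 18 20 16
f 19 13 21
f 19 21 20
f 20 21 22
f 20 22 16
f 21 13 23
f 21 23 22
f 22 23 24
f 22 24 16
f 23 13 25
f 23 25 24
f 24 25 26
f 24 26 16
f 25 13 27
f 25 27 26
f 26 27 28
f 26 28 16
f 27 13 29
f 27 29 28
f 28 29 30
f 28 30 16
f 29 13 31
f 29 31 30
f 30 31 32
f 30 32 16
f 31 13 14
f 31 14 32
f 32 14 15
f 32 15 16
f 34 36 33
f 37 34 33
f 33 36 35
f 35 37 33
f 34 40 36
f 38 34 37
f 38 40 34
f 36 40 35
f 39 37 35
f 35 40 39
f 39 38 37
f 40 38 39
f 42 44 41
f 45 42 41
f 41 44 43
f 43 45 41
f 42 48 44
f 46 42 45
f 46 48 42
f 44 48 43
f 47 45 43
f 43 48 47
f 47 46 45
f 48 46 47
f 50 52 49
f 53 50 49
f 49 52 51
f 51 53 49
f 50 56 52
f 54 50 53
f 54 56 50
f 52 56 51
f 55 53 51
f 51 56 55
f 55 54 53
f 56 54 55



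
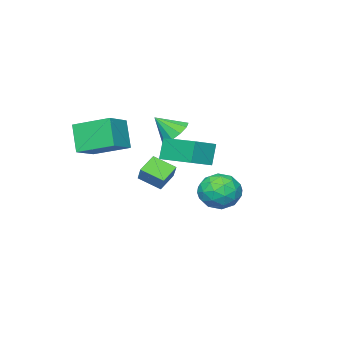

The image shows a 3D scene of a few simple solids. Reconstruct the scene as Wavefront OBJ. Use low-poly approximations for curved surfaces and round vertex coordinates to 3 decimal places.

v 0.529 2.301 1.743
v 0.093 2.131 2.881
v 0.572 4.365 2.067
v 0.136 4.196 3.205
v 1.744 2.204 2.195
v 1.308 2.035 3.333
v 1.787 4.269 2.519
v 1.351 4.099 3.657
v 2.677 -2.58 3.357
v 1.953 -0.8 4.043
v 1.319 -2.913 2.787
v 0.595 -1.133 3.473
v 3.105 -1.847 1.907
v 2.381 -0.067 2.593
v 1.747 -2.18 1.337
v 1.023 -0.4 2.023
v -0.44 1.047 2.977
v 0.242 1.534 2.837
v 0.24 0.373 3.943
v -0.051 1.767 3.205
v -0.493 1.725 3.486
v -0.915 1.423 3.573
v -1.155 0.978 3.431
v -1.122 0.559 3.116
v -0.828 0.326 2.748
v -0.386 0.368 2.467
v 0.035 0.67 2.381
v 0.275 1.115 2.522
v -3.52 1.943 -1.961
v -2.856 1.139 -2.484
v -4.424 0.581 -1.016
v -3.76 -0.223 -1.539
v -3.289 0.505 -0.759
v -2.73 1.347 -1.343
v -4.55 0.373 -2.157
v -3.991 1.215 -2.741
v -3.492 0.169 -2.606
v -2.712 0.25 -1.741
v -4.568 1.47 -1.759
v -3.788 1.551 -0.894
v -3.109 1.661 -2.305
v -4.171 0.059 -1.195
v -3.895 0.487 -0.736
v -3.504 0.015 -1.043
v -3.035 1.783 -1.634
v -2.644 1.311 -1.942
v -2.898 0.938 -0.928
v -4.636 0.409 -1.558
v -4.245 -0.063 -1.866
v -3.776 1.705 -2.457
v -3.385 1.233 -2.764
v -4.382 0.782 -2.572
v -3.092 0.618 -2.684
v -3.624 -0.183 -2.129
v -4.088 0.167 -2.492
v -3.76 0.662 -2.836
v -2.634 0.666 -2.176
v -3.165 -0.135 -1.621
v -2.888 0.293 -1.162
v -2.56 0.788 -1.505
v -3.008 0.095 -2.248
v -4.115 1.855 -1.879
v -4.646 1.054 -1.324
v -4.72 0.932 -1.995
v -4.392 1.427 -2.338
v -3.656 1.903 -1.371
v -4.188 1.102 -0.816
v -3.52 1.058 -0.664
v -3.192 1.553 -1.008
v -4.272 1.625 -1.252
v -1.346 -1.54 -0.018
v -0.899 -0.89 0.845
v -1.821 -0.467 -0.579
v -1.373 0.182 0.284
v -0.387 -1.422 -0.604
v 0.061 -0.773 0.259
v -0.861 -0.35 -1.165
v -0.414 0.3 -0.302
f 2 4 1
f 5 2 1
f 1 4 3
f 3 5 1
f 2 8 4
f 6 2 5
f 6 8 2
f 4 8 3
f 7 5 3
f 3 8 7
f 7 6 5
f 8 6 7
f 10 12 9
f 13 10 9
f 9 12 11
f 11 13 9
f 10 16 12
f 14 10 13
f 14 16 10
f 12 16 11
f 15 13 11
f 11 16 15
f 15 14 13
f 16 14 15
f 18 17 20
f 18 20 19
f 20 17 21
f 20 21 19
f 21 17 22
f 21 22 19
f 22 17 23
f 22 23 19
f 23 17 24
f 23 24 19
f 24 17 25
f 24 25 19
f 25 17 26
f 25 26 19
f 26 17 27
f 26 27 19
f 27 17 28
f 27 28 19
f 28 17 18
f 28 18 19
f 29 66 45
f 66 40 69
f 45 69 34
f 66 69 45
f 29 45 41
f 45 34 46
f 41 46 30
f 45 46 41
f 29 41 50
f 41 30 51
f 50 51 36
f 41 51 50
f 29 50 62
f 50 36 65
f 62 65 39
f 50 65 62
f 29 62 66
f 62 39 70
f 66 70 40
f 62 70 66
f 30 46 57
f 46 34 60
f 57 60 38
f 46 60 57
f 34 69 47
f 69 40 68
f 47 68 33
f 69 68 47
f 40 70 67
f 70 39 63
f 67 63 31
f 70 63 67
f 39 65 64
f 65 36 52
f 64 52 35
f 65 52 64
f 36 51 56
f 51 30 53
f 56 53 37
f 51 53 56
f 32 58 44
f 58 38 59
f 44 59 33
f 58 59 44
f 32 44 42
f 44 33 43
f 42 43 31
f 44 43 42
f 32 42 49
f 42 31 48
f 49 48 35
f 42 48 49
f 32 49 54
f 49 35 55
f 54 55 37
f 49 55 54
f 32 54 58
f 54 37 61
f 58 61 38
f 54 61 58
f 33 59 47
f 59 38 60
f 47 60 34
f 59 60 47
f 31 43 67
f 43 33 68
f 67 68 40
f 43 68 67
f 35 48 64
f 48 31 63
f 64 63 39
f 48 63 64
f 37 55 56
f 55 35 52
f 56 52 36
f 55 52 56
f 38 61 57
f 61 37 53
f 57 53 30
f 61 53 57
f 72 74 71
f 75 72 71
f 71 74 73
f 73 75 71
f 72 78 74
f 76 72 75
f 76 78 72
f 74 78 73
f 77 75 73
f 73 78 77
f 77 76 75
f 78 76 77



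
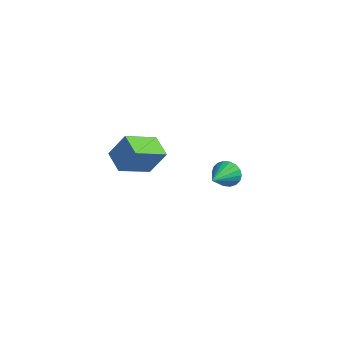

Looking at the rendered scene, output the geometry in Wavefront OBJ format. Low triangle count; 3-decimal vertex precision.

v 2.319 2.628 -0.568
v 2.619 2.908 0.036
v 2.681 1.172 -0.072
v 2.31 2.861 0.124
v 2.002 2.768 0.075
v 1.758 2.647 -0.101
v 1.624 2.523 -0.37
v 1.628 2.419 -0.678
v 1.769 2.357 -0.964
v 2.019 2.348 -1.171
v 2.328 2.395 -1.259
v 2.636 2.488 -1.21
v 2.88 2.609 -1.034
v 3.014 2.733 -0.765
v 3.01 2.837 -0.457
v 2.869 2.899 -0.171
v -3.17 3.565 -3.497
v -3.633 1.882 -2.746
v -4.292 4.073 -3.049
v -4.755 2.39 -2.299
v -2.445 3.97 -2.141
v -2.908 2.287 -1.391
v -3.567 4.478 -1.694
v -4.03 2.795 -0.943
f 2 1 4
f 2 4 3
f 4 1 5
f 4 5 3
f 5 1 6
f 5 6 3
f 6 1 7
f 6 7 3
f 7 1 8
f 7 8 3
f 8 1 9
f 8 9 3
f 9 1 10
f 9 10 3
f 10 1 11
f 10 11 3
f 11 1 12
f 11 12 3
f 12 1 13
f 12 13 3
f 13 1 14
f 13 14 3
f 14 1 15
f 14 15 3
f 15 1 16
f 15 16 3
f 16 1 2
f 16 2 3
f 18 20 17
f 21 18 17
f 17 20 19
f 19 21 17
f 18 24 20
f 22 18 21
f 22 24 18
f 20 24 19
f 23 21 19
f 19 24 23
f 23 22 21
f 24 22 23



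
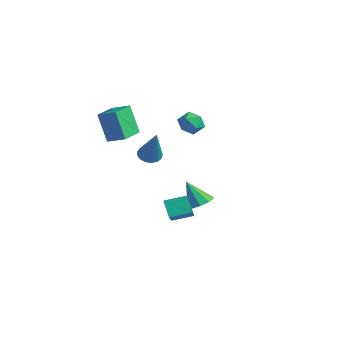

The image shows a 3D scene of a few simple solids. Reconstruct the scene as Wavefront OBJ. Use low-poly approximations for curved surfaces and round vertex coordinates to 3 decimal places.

v -2.797 -4.306 1.262
v -3.392 -4.525 2.989
v -3.66 -3.001 1.13
v -4.255 -3.22 2.857
v -1.965 -3.72 1.623
v -2.56 -3.939 3.35
v -2.828 -2.415 1.491
v -3.423 -2.634 3.218
v 0.218 -0.848 2.675
v 0.918 -0.746 2.974
v 0.062 -1.854 3.386
v 0.762 -1.752 3.685
v 0.198 -1.256 3.848
v 0.295 -0.635 3.408
v 0.685 -1.965 2.952
v 0.782 -1.344 2.512
v 1.206 -1.436 3.145
v 0.905 -0.998 3.699
v 0.075 -1.602 2.661
v -0.226 -1.164 3.215
v 0.815 -3.847 1.72
v 1.336 -4.007 1.386
v 1.925 -4.073 3.56
v 1.357 -3.703 1.411
v 1.253 -3.431 1.508
v 1.049 -3.255 1.653
v 0.791 -3.214 1.813
v 0.539 -3.318 1.952
v 0.35 -3.543 2.039
v 0.268 -3.838 2.052
v 0.311 -4.135 1.989
v 0.469 -4.365 1.865
v 0.707 -4.477 1.708
v 0.97 -4.445 1.553
v 1.197 -4.275 1.437
v 1.062 -2.767 -3.126
v 0.391 -2.7 -2.27
v 1.536 -1.726 -2.836
v 0.865 -1.659 -1.98
v 2.215 -3.561 -2.16
v 1.544 -3.494 -1.304
v 2.689 -2.52 -1.87
v 2.018 -2.453 -1.014
v -2.227 0.908 -4.278
v -1.578 0.489 -4.11
v -2.913 0.412 -2.862
v -1.532 0.99 -3.913
v -1.81 1.452 -3.886
v -2.284 1.66 -4.043
v -2.731 1.515 -4.31
v -2.942 1.087 -4.562
v -2.819 0.574 -4.681
v -2.419 0.218 -4.612
v -1.929 0.184 -4.387
f 2 4 1
f 5 2 1
f 1 4 3
f 3 5 1
f 2 8 4
f 6 2 5
f 6 8 2
f 4 8 3
f 7 5 3
f 3 8 7
f 7 6 5
f 8 6 7
f 9 20 14
f 9 14 10
f 9 10 16
f 9 16 19
f 9 19 20
f 10 14 18
f 14 20 13
f 20 19 11
f 19 16 15
f 16 10 17
f 12 18 13
f 12 13 11
f 12 11 15
f 12 15 17
f 12 17 18
f 13 18 14
f 11 13 20
f 15 11 19
f 17 15 16
f 18 17 10
f 22 21 24
f 22 24 23
f 24 21 25
f 24 25 23
f 25 21 26
f 25 26 23
f 26 21 27
f 26 27 23
f 27 21 28
f 27 28 23
f 28 21 29
f 28 29 23
f 29 21 30
f 29 30 23
f 30 21 31
f 30 31 23
f 31 21 32
f 31 32 23
f 32 21 33
f 32 33 23
f 33 21 34
f 33 34 23
f 34 21 35
f 34 35 23
f 35 21 22
f 35 22 23
f 37 39 36
f 40 37 36
f 36 39 38
f 38 40 36
f 37 43 39
f 41 37 40
f 41 43 37
f 39 43 38
f 42 40 38
f 38 43 42
f 42 41 40
f 43 41 42
f 45 44 47
f 45 47 46
f 47 44 48
f 47 48 46
f 48 44 49
f 48 49 46
f 49 44 50
f 49 50 46
f 50 44 51
f 50 51 46
f 51 44 52
f 51 52 46
f 52 44 53
f 52 53 46
f 53 44 54
f 53 54 46
f 54 44 45
f 54 45 46



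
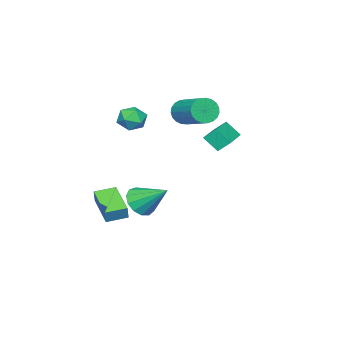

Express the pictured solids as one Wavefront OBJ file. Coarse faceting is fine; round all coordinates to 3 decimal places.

v 2.532 -1.035 3.735
v 3.125 -1.284 3.226
v 1.615 -1.496 2.894
v 2.208 -1.745 2.385
v 2.102 -2.121 3.106
v 2.669 -1.836 3.626
v 2.071 -0.944 2.494
v 2.638 -0.659 3.014
v 2.84 -1.228 2.459
v 2.859 -1.955 2.837
v 1.881 -0.825 3.283
v 1.9 -1.552 3.661
v 2.054 -2.545 -2.561
v 2.324 -2.41 -1.809
v 3.178 -1.061 -3.233
v 3.449 -0.925 -2.482
v 2.911 -3.275 -2.738
v 3.182 -3.139 -1.987
v 4.036 -1.79 -3.411
v 4.306 -1.655 -2.659
v -0.204 1.635 2.15
v -0.444 2.194 2.729
v -0.362 2.362 1.382
v -0.602 2.922 1.961
v 1.662 2.238 2.339
v 1.422 2.798 2.918
v 1.504 2.966 1.571
v 1.264 3.525 2.15
v -1.929 -1.188 2.254
v -1.624 -1.593 2.886
v -0.765 0.163 3.597
v -1.071 0.568 2.966
v -1.377 -1.622 2.658
v -0.519 0.134 3.37
v -1.226 -1.575 2.361
v -0.367 0.181 3.072
v -1.196 -1.462 2.045
v -0.338 0.294 2.757
v -1.293 -1.301 1.766
v -0.435 0.455 2.477
v -1.5 -1.121 1.57
v -0.642 0.635 2.282
v -1.781 -0.952 1.494
v -0.923 0.804 2.205
v -2.088 -0.824 1.548
v -1.23 0.932 2.26
v -2.368 -0.759 1.725
v -1.509 0.997 2.436
v -2.571 -0.768 1.993
v -1.713 0.988 2.705
v -2.664 -0.85 2.307
v -1.805 0.906 3.018
v -2.629 -0.99 2.611
v -1.771 0.766 3.322
v -2.474 -1.165 2.854
v -1.615 0.591 3.565
v -2.224 -1.343 2.993
v -1.366 0.413 3.704
v -1.924 -1.495 3.004
v -1.065 0.261 3.715
v 0.056 -2.541 -3.655
v 0.741 -2.942 -3.08
v 0.024 -0.919 -2.485
v 1.011 -2.657 -3.468
v 0.978 -2.335 -3.915
v 0.652 -2.079 -4.28
v 0.137 -1.969 -4.446
v -0.404 -2.041 -4.361
v -0.799 -2.271 -4.052
v -0.922 -2.588 -3.616
v -0.735 -2.889 -3.193
v -0.297 -3.08 -2.916
v 0.253 -3.1 -2.874
f 1 12 6
f 1 6 2
f 1 2 8
f 1 8 11
f 1 11 12
f 2 6 10
f 6 12 5
f 12 11 3
f 11 8 7
f 8 2 9
f 4 10 5
f 4 5 3
f 4 3 7
f 4 7 9
f 4 9 10
f 5 10 6
f 3 5 12
f 7 3 11
f 9 7 8
f 10 9 2
f 14 16 13
f 17 14 13
f 13 16 15
f 15 17 13
f 14 20 16
f 18 14 17
f 18 20 14
f 16 20 15
f 19 17 15
f 15 20 19
f 19 18 17
f 20 18 19
f 22 24 21
f 25 22 21
f 21 24 23
f 23 25 21
f 22 28 24
f 26 22 25
f 26 28 22
f 24 28 23
f 27 25 23
f 23 28 27
f 27 26 25
f 28 26 27
f 30 29 33
f 30 33 31
f 31 33 34
f 31 34 32
f 33 29 35
f 33 35 34
f 34 35 36
f 34 36 32
f 35 29 37
f 35 37 36
f 36 37 38
f 36 38 32
f 37 29 39
f 37 39 38
f 38 39 40
f 38 40 32
f 39 29 41
f 39 41 40
f 40 41 42
f 40 42 32
f 41 29 43
f 41 43 42
f 42 43 44
f 42 44 32
f 43 29 45
f 43 45 44
f 44 45 46
f 44 46 32
f 45 29 47
f 45 47 46
f 46 47 48
f 46 48 32
f 47 29 49
f 47 49 48
f 48 49 50
f 48 50 32
f 49 29 51
f 49 51 50
f 50 51 52
f 50 52 32
f 51 29 53
f 51 53 52
f 52 53 54
f 52 54 32
f 53 29 55
f 53 55 54
f 54 55 56
f 54 56 32
f 55 29 57
f 55 57 56
f 56 57 58
f 56 58 32
f 57 29 59
f 57 59 58
f 58 59 60
f 58 60 32
f 59 29 30
f 59 30 60
f 60 30 31
f 60 31 32
f 62 61 64
f 62 64 63
f 64 61 65
f 64 65 63
f 65 61 66
f 65 66 63
f 66 61 67
f 66 67 63
f 67 61 68
f 67 68 63
f 68 61 69
f 68 69 63
f 69 61 70
f 69 70 63
f 70 61 71
f 70 71 63
f 71 61 72
f 71 72 63
f 72 61 73
f 72 73 63
f 73 61 62
f 73 62 63



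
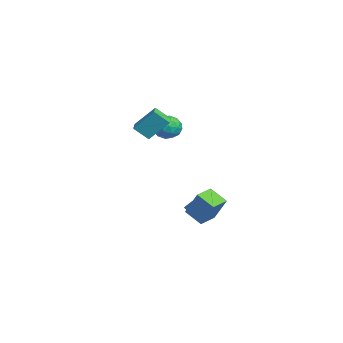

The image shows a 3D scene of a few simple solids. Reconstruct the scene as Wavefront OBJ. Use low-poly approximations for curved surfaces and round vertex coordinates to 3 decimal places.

v -0.866 -3.731 1.237
v -1.026 -4.413 1.879
v -0.652 -2.816 2.261
v -0.812 -3.497 2.903
v -0.048 -3.923 1.237
v -0.208 -4.604 1.879
v 0.166 -3.007 2.261
v 0.006 -3.689 2.903
v 2.19 -2.061 -2.179
v 2.931 -1.664 -0.901
v 2.814 -1.467 -2.725
v 3.555 -1.07 -1.447
v 2.765 -2.77 -2.293
v 3.506 -2.373 -1.015
v 3.389 -2.176 -2.839
v 4.13 -1.779 -1.561
v -0.314 -1.16 -3.527
v -0.672 -1.64 -2.966
v 0.296 -0.891 -2.908
v -0.062 -1.37 -2.347
v 0.202 -1.81 -3.753
v -0.156 -2.289 -3.192
v 0.812 -1.54 -3.134
v 0.454 -2.02 -2.573
v -2.816 -1.924 1.206
v -2.263 -2.174 0.771
v -3.257 -3.046 1.289
v -2.704 -3.296 0.854
v -2.555 -3.054 1.544
v -2.283 -2.361 1.493
v -3.237 -2.859 0.567
v -2.965 -2.166 0.516
v -2.524 -2.751 0.376
v -2.102 -2.872 0.98
v -3.418 -2.348 1.08
v -2.996 -2.469 1.684
v -2.501 -1.951 0.981
v -3.019 -3.269 1.079
v -2.931 -3.127 1.485
v -2.607 -3.274 1.229
v -2.512 -2.061 1.406
v -2.188 -2.207 1.15
v -2.359 -2.725 1.605
v -3.332 -3.013 0.91
v -3.008 -3.159 0.654
v -2.913 -1.946 0.831
v -2.589 -2.093 0.575
v -3.161 -2.495 0.455
v -2.329 -2.437 0.493
v -2.588 -3.096 0.542
v -2.902 -2.839 0.373
v -2.742 -2.432 0.343
v -2.081 -2.508 0.848
v -2.34 -3.167 0.897
v -2.253 -3.025 1.303
v -2.093 -2.618 1.273
v -2.234 -2.847 0.616
v -3.18 -2.053 1.163
v -3.439 -2.712 1.212
v -3.427 -2.602 0.787
v -3.267 -2.195 0.757
v -2.932 -2.124 1.518
v -3.191 -2.783 1.567
v -2.778 -2.788 1.717
v -2.618 -2.381 1.687
v -3.286 -2.373 1.444
f 2 4 1
f 5 2 1
f 1 4 3
f 3 5 1
f 2 8 4
f 6 2 5
f 6 8 2
f 4 8 3
f 7 5 3
f 3 8 7
f 7 6 5
f 8 6 7
f 10 12 9
f 13 10 9
f 9 12 11
f 11 13 9
f 10 16 12
f 14 10 13
f 14 16 10
f 12 16 11
f 15 13 11
f 11 16 15
f 15 14 13
f 16 14 15
f 18 20 17
f 21 18 17
f 17 20 19
f 19 21 17
f 18 24 20
f 22 18 21
f 22 24 18
f 20 24 19
f 23 21 19
f 19 24 23
f 23 22 21
f 24 22 23
f 25 62 41
f 62 36 65
f 41 65 30
f 62 65 41
f 25 41 37
f 41 30 42
f 37 42 26
f 41 42 37
f 25 37 46
f 37 26 47
f 46 47 32
f 37 47 46
f 25 46 58
f 46 32 61
f 58 61 35
f 46 61 58
f 25 58 62
f 58 35 66
f 62 66 36
f 58 66 62
f 26 42 53
f 42 30 56
f 53 56 34
f 42 56 53
f 30 65 43
f 65 36 64
f 43 64 29
f 65 64 43
f 36 66 63
f 66 35 59
f 63 59 27
f 66 59 63
f 35 61 60
f 61 32 48
f 60 48 31
f 61 48 60
f 32 47 52
f 47 26 49
f 52 49 33
f 47 49 52
f 28 54 40
f 54 34 55
f 40 55 29
f 54 55 40
f 28 40 38
f 40 29 39
f 38 39 27
f 40 39 38
f 28 38 45
f 38 27 44
f 45 44 31
f 38 44 45
f 28 45 50
f 45 31 51
f 50 51 33
f 45 51 50
f 28 50 54
f 50 33 57
f 54 57 34
f 50 57 54
f 29 55 43
f 55 34 56
f 43 56 30
f 55 56 43
f 27 39 63
f 39 29 64
f 63 64 36
f 39 64 63
f 31 44 60
f 44 27 59
f 60 59 35
f 44 59 60
f 33 51 52
f 51 31 48
f 52 48 32
f 51 48 52
f 34 57 53
f 57 33 49
f 53 49 26
f 57 49 53



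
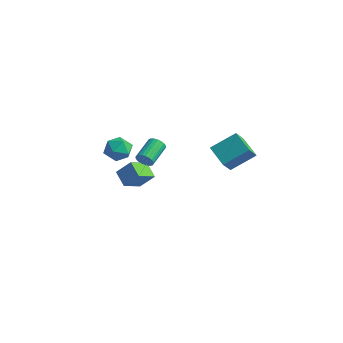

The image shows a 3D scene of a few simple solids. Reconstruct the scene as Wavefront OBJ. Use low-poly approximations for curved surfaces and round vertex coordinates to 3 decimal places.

v -3.201 -0.671 -0.336
v -2.445 -0.984 -0.696
v -3.215 -1.776 0.596
v -2.459 -2.089 0.236
v -2.449 -1.33 0.708
v -2.44 -0.647 0.132
v -3.22 -2.113 -0.232
v -3.211 -1.43 -0.808
v -2.456 -1.875 -0.631
v -1.98 -1.391 -0.05
v -3.68 -1.369 -0.05
v -3.204 -0.885 0.531
v -3.008 0.761 -2.008
v -2.816 1.014 -2.481
v -3.261 2.391 -1.926
v -3.452 2.139 -1.452
v -3.027 0.969 -2.538
v -3.471 2.346 -1.983
v -3.234 0.893 -2.514
v -3.679 2.27 -1.959
v -3.407 0.796 -2.413
v -3.852 2.173 -1.858
v -3.519 0.694 -2.25
v -3.964 2.071 -1.695
v -3.553 0.602 -2.05
v -3.998 1.979 -1.495
v -3.504 0.535 -1.844
v -3.949 1.912 -1.289
v -3.38 0.502 -1.663
v -3.825 1.879 -1.108
v -3.199 0.509 -1.534
v -3.644 1.886 -0.979
v -2.989 0.554 -1.477
v -3.433 1.931 -0.922
v -2.781 0.63 -1.501
v -3.226 2.007 -0.946
v -2.608 0.727 -1.602
v -3.053 2.104 -1.047
v -2.496 0.829 -1.765
v -2.941 2.206 -1.21
v -2.462 0.921 -1.965
v -2.907 2.298 -1.41
v -2.511 0.988 -2.171
v -2.956 2.365 -1.616
v -2.635 1.021 -2.352
v -3.08 2.398 -1.797
v 3.805 0.631 0.458
v 3.997 -0.139 1.303
v 2.518 0.952 1.042
v 2.71 0.182 1.888
v 4.53 1.838 1.392
v 4.722 1.068 2.238
v 3.243 2.159 1.977
v 3.435 1.389 2.822
v -4.39 1.069 -3.816
v -4.36 -0.181 -3.187
v -3.682 1.551 -2.892
v -3.653 0.301 -2.263
v -3.447 0.799 -4.397
v -3.418 -0.451 -3.768
v -2.74 1.281 -3.473
v -2.71 0.031 -2.844
f 1 12 6
f 1 6 2
f 1 2 8
f 1 8 11
f 1 11 12
f 2 6 10
f 6 12 5
f 12 11 3
f 11 8 7
f 8 2 9
f 4 10 5
f 4 5 3
f 4 3 7
f 4 7 9
f 4 9 10
f 5 10 6
f 3 5 12
f 7 3 11
f 9 7 8
f 10 9 2
f 14 13 17
f 14 17 15
f 15 17 18
f 15 18 16
f 17 13 19
f 17 19 18
f 18 19 20
f 18 20 16
f 19 13 21
f 19 21 20
f 20 21 22
f 20 22 16
f 21 13 23
f 21 23 22
f 22 23 24
f 22 24 16
f 23 13 25
f 23 25 24
f 24 25 26
f 24 26 16
f 25 13 27
f 25 27 26
f 26 27 28
f 26 28 16
f 27 13 29
f 27 29 28
f 28 29 30
f 28 30 16
f 29 13 31
f 29 31 30
f 30 31 32
f 30 32 16
f 31 13 33
f 31 33 32
f 32 33 34
f 32 34 16
f 33 13 35
f 33 35 34
f 34 35 36
f 34 36 16
f 35 13 37
f 35 37 36
f 36 37 38
f 36 38 16
f 37 13 39
f 37 39 38
f 38 39 40
f 38 40 16
f 39 13 41
f 39 41 40
f 40 41 42
f 40 42 16
f 41 13 43
f 41 43 42
f 42 43 44
f 42 44 16
f 43 13 45
f 43 45 44
f 44 45 46
f 44 46 16
f 45 13 14
f 45 14 46
f 46 14 15
f 46 15 16
f 48 50 47
f 51 48 47
f 47 50 49
f 49 51 47
f 48 54 50
f 52 48 51
f 52 54 48
f 50 54 49
f 53 51 49
f 49 54 53
f 53 52 51
f 54 52 53
f 56 58 55
f 59 56 55
f 55 58 57
f 57 59 55
f 56 62 58
f 60 56 59
f 60 62 56
f 58 62 57
f 61 59 57
f 57 62 61
f 61 60 59
f 62 60 61



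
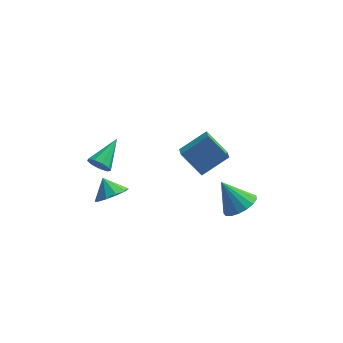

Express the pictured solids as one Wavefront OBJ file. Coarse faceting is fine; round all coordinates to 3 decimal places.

v -3.394 -2.179 -3.047
v -2.634 -2.33 -2.446
v -3.946 -1.561 -2.193
v -2.532 -1.817 -2.751
v -2.759 -1.442 -3.169
v -3.228 -1.348 -3.54
v -3.761 -1.572 -3.723
v -4.153 -2.027 -3.648
v -4.255 -2.54 -3.343
v -4.028 -2.916 -2.925
v -3.559 -3.009 -2.554
v -3.027 -2.786 -2.371
v 3.475 -3.199 -2.126
v 4.166 -3.622 -1.507
v 2.425 -2.761 -0.654
v 4.31 -3.157 -1.543
v 4.263 -2.701 -1.712
v 4.035 -2.36 -1.976
v 3.679 -2.21 -2.274
v 3.276 -2.287 -2.539
v 2.918 -2.573 -2.709
v 2.688 -3.002 -2.745
v 2.639 -3.477 -2.64
v 2.78 -3.887 -2.417
v 3.081 -4.14 -2.127
v 3.472 -4.177 -1.837
v 3.864 -3.99 -1.613
v -0.273 2.352 -3.143
v -0.097 1.443 -2.694
v 1.148 3.128 -2.13
v 1.324 2.219 -1.68
v 0.916 1.921 -4.48
v 1.092 1.012 -4.03
v 2.337 2.697 -3.466
v 2.513 1.788 -3.017
v -3.963 -2.608 -0.034
v -3.556 -2.515 -0.608
v -3.217 -1.012 0.754
v -3.981 -2.287 -0.667
v -4.398 -2.209 -0.43
v -4.611 -2.318 -0.007
v -4.521 -2.562 0.403
v -4.171 -2.828 0.608
v -3.723 -2.991 0.513
v -3.388 -2.974 0.162
v -3.322 -2.786 -0.281
f 2 1 4
f 2 4 3
f 4 1 5
f 4 5 3
f 5 1 6
f 5 6 3
f 6 1 7
f 6 7 3
f 7 1 8
f 7 8 3
f 8 1 9
f 8 9 3
f 9 1 10
f 9 10 3
f 10 1 11
f 10 11 3
f 11 1 12
f 11 12 3
f 12 1 2
f 12 2 3
f 14 13 16
f 14 16 15
f 16 13 17
f 16 17 15
f 17 13 18
f 17 18 15
f 18 13 19
f 18 19 15
f 19 13 20
f 19 20 15
f 20 13 21
f 20 21 15
f 21 13 22
f 21 22 15
f 22 13 23
f 22 23 15
f 23 13 24
f 23 24 15
f 24 13 25
f 24 25 15
f 25 13 26
f 25 26 15
f 26 13 27
f 26 27 15
f 27 13 14
f 27 14 15
f 29 31 28
f 32 29 28
f 28 31 30
f 30 32 28
f 29 35 31
f 33 29 32
f 33 35 29
f 31 35 30
f 34 32 30
f 30 35 34
f 34 33 32
f 35 33 34
f 37 36 39
f 37 39 38
f 39 36 40
f 39 40 38
f 40 36 41
f 40 41 38
f 41 36 42
f 41 42 38
f 42 36 43
f 42 43 38
f 43 36 44
f 43 44 38
f 44 36 45
f 44 45 38
f 45 36 46
f 45 46 38
f 46 36 37
f 46 37 38



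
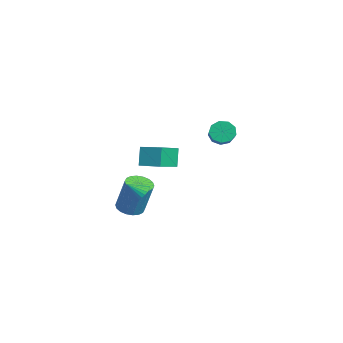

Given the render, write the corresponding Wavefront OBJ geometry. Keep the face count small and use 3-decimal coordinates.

v 0.82 1.242 3.427
v 1.123 1.085 2.839
v 2.843 0.561 3.865
v 2.54 0.718 4.453
v 1.198 1.533 2.942
v 2.918 1.008 3.968
v 1.096 1.844 3.272
v 2.816 1.32 4.298
v 0.865 1.874 3.675
v 2.584 1.349 4.701
v 0.613 1.608 3.961
v 2.332 1.084 4.988
v 0.458 1.171 3.998
v 2.177 0.647 5.024
v 0.472 0.767 3.767
v 2.192 0.243 4.793
v 0.65 0.586 3.377
v 2.369 0.061 4.404
v 0.907 0.711 3.011
v 2.626 0.187 4.037
v -2.928 -2.474 -3.176
v -2.258 -2.863 -3.268
v -1.762 -2.475 -1.296
v -2.432 -2.086 -1.204
v -2.171 -2.538 -3.354
v -1.675 -2.15 -1.381
v -2.234 -2.2 -3.404
v -1.738 -1.813 -1.432
v -2.434 -1.917 -3.41
v -1.939 -1.529 -1.437
v -2.732 -1.744 -3.369
v -2.237 -1.356 -1.397
v -3.069 -1.715 -3.29
v -2.574 -1.328 -1.318
v -3.378 -1.837 -3.188
v -2.883 -1.449 -1.216
v -3.598 -2.085 -3.084
v -3.102 -1.697 -1.112
v -3.685 -2.41 -2.999
v -3.189 -2.022 -1.026
v -3.622 -2.747 -2.948
v -3.126 -2.36 -0.976
v -3.421 -3.031 -2.943
v -2.926 -2.643 -0.97
v -3.123 -3.204 -2.983
v -2.628 -2.816 -1.011
v -2.786 -3.232 -3.062
v -2.291 -2.845 -1.09
v -2.477 -3.111 -3.164
v -1.982 -2.723 -1.192
v -2.71 -1.118 -0.175
v -3.185 -0.903 0.906
v -1.857 -0.24 0.025
v -2.332 -0.025 1.106
v -1.608 -2.355 0.554
v -2.083 -2.14 1.635
v -0.755 -1.477 0.754
v -1.23 -1.262 1.835
v 0.016 -2.625 -0.638
v 0.495 -2.939 -0.778
v -0.276 -3.375 0.038
v 0.575 -2.813 -0.603
v 0.569 -2.657 -0.434
v 0.479 -2.497 -0.295
v 0.319 -2.356 -0.208
v 0.112 -2.257 -0.187
v -0.109 -2.213 -0.234
v -0.311 -2.232 -0.343
v -0.463 -2.311 -0.497
v -0.542 -2.438 -0.672
v -0.537 -2.594 -0.842
v -0.447 -2.754 -0.98
v -0.286 -2.894 -1.067
v -0.08 -2.994 -1.088
v 0.141 -3.038 -1.041
v 0.343 -3.019 -0.932
f 2 1 5
f 2 5 3
f 3 5 6
f 3 6 4
f 5 1 7
f 5 7 6
f 6 7 8
f 6 8 4
f 7 1 9
f 7 9 8
f 8 9 10
f 8 10 4
f 9 1 11
f 9 11 10
f 10 11 12
f 10 12 4
f 11 1 13
f 11 13 12
f 12 13 14
f 12 14 4
f 13 1 15
f 13 15 14
f 14 15 16
f 14 16 4
f 15 1 17
f 15 17 16
f 16 17 18
f 16 18 4
f 17 1 19
f 17 19 18
f 18 19 20
f 18 20 4
f 19 1 2
f 19 2 20
f 20 2 3
f 20 3 4
f 22 21 25
f 22 25 23
f 23 25 26
f 23 26 24
f 25 21 27
f 25 27 26
f 26 27 28
f 26 28 24
f 27 21 29
f 27 29 28
f 28 29 30
f 28 30 24
f 29 21 31
f 29 31 30
f 30 31 32
f 30 32 24
f 31 21 33
f 31 33 32
f 32 33 34
f 32 34 24
f 33 21 35
f 33 35 34
f 34 35 36
f 34 36 24
f 35 21 37
f 35 37 36
f 36 37 38
f 36 38 24
f 37 21 39
f 37 39 38
f 38 39 40
f 38 40 24
f 39 21 41
f 39 41 40
f 40 41 42
f 40 42 24
f 41 21 43
f 41 43 42
f 42 43 44
f 42 44 24
f 43 21 45
f 43 45 44
f 44 45 46
f 44 46 24
f 45 21 47
f 45 47 46
f 46 47 48
f 46 48 24
f 47 21 49
f 47 49 48
f 48 49 50
f 48 50 24
f 49 21 22
f 49 22 50
f 50 22 23
f 50 23 24
f 52 54 51
f 55 52 51
f 51 54 53
f 53 55 51
f 52 58 54
f 56 52 55
f 56 58 52
f 54 58 53
f 57 55 53
f 53 58 57
f 57 56 55
f 58 56 57
f 60 59 62
f 60 62 61
f 62 59 63
f 62 63 61
f 63 59 64
f 63 64 61
f 64 59 65
f 64 65 61
f 65 59 66
f 65 66 61
f 66 59 67
f 66 67 61
f 67 59 68
f 67 68 61
f 68 59 69
f 68 69 61
f 69 59 70
f 69 70 61
f 70 59 71
f 70 71 61
f 71 59 72
f 71 72 61
f 72 59 73
f 72 73 61
f 73 59 74
f 73 74 61
f 74 59 75
f 74 75 61
f 75 59 76
f 75 76 61
f 76 59 60
f 76 60 61



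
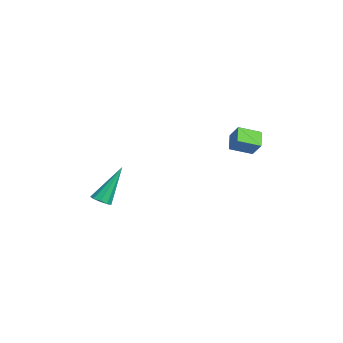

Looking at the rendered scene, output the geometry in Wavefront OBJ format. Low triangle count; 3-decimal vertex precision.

v 2.37 -3.794 -1.078
v 2.615 -4.144 -0.819
v 1.97 -2.806 0.638
v 2.83 -3.896 -0.912
v 2.83 -3.599 -1.083
v 2.615 -3.394 -1.251
v 2.285 -3.375 -1.339
v 1.994 -3.553 -1.304
v 1.88 -3.843 -1.164
v 1.994 -4.11 -0.984
v 2.285 -4.229 -0.848
v 3.298 1.542 2.733
v 3.823 1.779 3.411
v 3.315 2.547 2.368
v 3.84 2.784 3.046
v 4 1.356 2.254
v 4.525 1.593 2.932
v 4.017 2.361 1.889
v 4.542 2.598 2.567
f 2 1 4
f 2 4 3
f 4 1 5
f 4 5 3
f 5 1 6
f 5 6 3
f 6 1 7
f 6 7 3
f 7 1 8
f 7 8 3
f 8 1 9
f 8 9 3
f 9 1 10
f 9 10 3
f 10 1 11
f 10 11 3
f 11 1 2
f 11 2 3
f 13 15 12
f 16 13 12
f 12 15 14
f 14 16 12
f 13 19 15
f 17 13 16
f 17 19 13
f 15 19 14
f 18 16 14
f 14 19 18
f 18 17 16
f 19 17 18



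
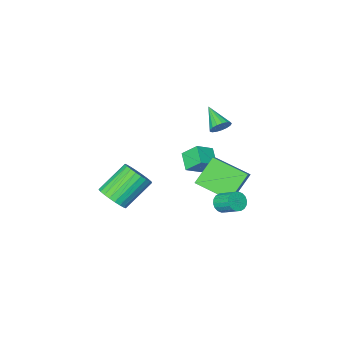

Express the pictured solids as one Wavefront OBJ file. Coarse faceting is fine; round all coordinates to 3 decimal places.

v 4.477 -0.752 -1.737
v 5.069 -0.534 -1.04
v 3.454 -0.551 0.335
v 2.863 -0.768 -0.363
v 4.968 -0.201 -1.154
v 3.353 -0.218 0.22
v 4.792 0.049 -1.358
v 3.178 0.032 0.017
v 4.568 0.176 -1.619
v 2.954 0.16 -0.245
v 4.331 0.163 -1.898
v 2.717 0.146 -0.524
v 4.116 0.01 -2.153
v 2.501 -0.007 -0.778
v 3.955 -0.259 -2.344
v 2.341 -0.275 -0.97
v 3.875 -0.602 -2.443
v 2.26 -0.619 -1.069
v 3.886 -0.969 -2.435
v 2.271 -0.986 -1.06
v 3.987 -1.302 -2.32
v 2.372 -1.319 -0.946
v 4.162 -1.552 -2.117
v 2.548 -1.569 -0.742
v 4.386 -1.68 -1.855
v 2.772 -1.696 -0.481
v 4.623 -1.666 -1.576
v 3.009 -1.683 -0.202
v 4.839 -1.513 -1.322
v 3.224 -1.53 0.053
v 4.999 -1.245 -1.13
v 3.385 -1.261 0.244
v 5.08 -0.901 -1.031
v 3.465 -0.918 0.343
v -2.631 -3.175 -3.955
v -2.987 -4.161 -3.312
v -3.144 -2.41 -3.066
v -3.5 -3.396 -2.423
v -1.58 -3.164 -3.357
v -1.936 -4.15 -2.714
v -2.093 -2.399 -2.468
v -2.449 -3.385 -1.825
v -1.754 -0.011 2.003
v -1.421 -0.311 1.546
v -1.846 -1.349 2.817
v -1.206 -0.209 1.738
v -1.116 -0.061 1.991
v -1.172 0.098 2.247
v -1.362 0.232 2.446
v -1.641 0.311 2.544
v -1.946 0.316 2.518
v -2.207 0.247 2.374
v -2.364 0.118 2.144
v -2.382 -0.04 1.882
v -2.255 -0.192 1.648
v -2.013 -0.302 1.495
v -1.712 -0.345 1.458
v -0.902 1.54 -2.781
v -0.611 1.901 -3.208
v -0.868 2.94 -2.507
v -1.158 2.58 -2.079
v -0.877 1.897 -3.3
v -1.133 2.936 -2.598
v -1.147 1.822 -3.288
v -1.403 2.862 -2.586
v -1.368 1.692 -3.176
v -1.625 2.731 -2.474
v -1.497 1.532 -2.986
v -1.754 2.571 -2.284
v -1.508 1.373 -2.755
v -1.765 2.412 -2.053
v -1.399 1.247 -2.529
v -1.656 2.287 -1.827
v -1.192 1.18 -2.353
v -1.449 2.219 -1.652
v -0.927 1.184 -2.262
v -1.183 2.223 -1.56
v -0.657 1.258 -2.274
v -0.913 2.298 -1.572
v -0.435 1.389 -2.386
v -0.692 2.428 -1.684
v -0.306 1.549 -2.576
v -0.563 2.588 -1.874
v -0.295 1.708 -2.807
v -0.552 2.747 -2.105
v -0.404 1.833 -3.033
v -0.661 2.873 -2.331
v -3.792 -0.09 -2.664
v -2.927 0.913 -1.681
v -2.48 0.156 -4.071
v -1.614 1.159 -3.088
v -2.666 -1.799 -1.912
v -1.8 -0.796 -0.929
v -1.353 -1.553 -3.319
v -0.488 -0.55 -2.336
f 2 1 5
f 2 5 3
f 3 5 6
f 3 6 4
f 5 1 7
f 5 7 6
f 6 7 8
f 6 8 4
f 7 1 9
f 7 9 8
f 8 9 10
f 8 10 4
f 9 1 11
f 9 11 10
f 10 11 12
f 10 12 4
f 11 1 13
f 11 13 12
f 12 13 14
f 12 14 4
f 13 1 15
f 13 15 14
f 14 15 16
f 14 16 4
f 15 1 17
f 15 17 16
f 16 17 18
f 16 18 4
f 17 1 19
f 17 19 18
f 18 19 20
f 18 20 4
f 19 1 21
f 19 21 20
f 20 21 22
f 20 22 4
f 21 1 23
f 21 23 22
f 22 23 24
f 22 24 4
f 23 1 25
f 23 25 24
f 24 25 26
f 24 26 4
f 25 1 27
f 25 27 26
f 26 27 28
f 26 28 4
f 27 1 29
f 27 29 28
f 28 29 30
f 28 30 4
f 29 1 31
f 29 31 30
f 30 31 32
f 30 32 4
f 31 1 33
f 31 33 32
f 32 33 34
f 32 34 4
f 33 1 2
f 33 2 34
f 34 2 3
f 34 3 4
f 36 38 35
f 39 36 35
f 35 38 37
f 37 39 35
f 36 42 38
f 40 36 39
f 40 42 36
f 38 42 37
f 41 39 37
f 37 42 41
f 41 40 39
f 42 40 41
f 44 43 46
f 44 46 45
f 46 43 47
f 46 47 45
f 47 43 48
f 47 48 45
f 48 43 49
f 48 49 45
f 49 43 50
f 49 50 45
f 50 43 51
f 50 51 45
f 51 43 52
f 51 52 45
f 52 43 53
f 52 53 45
f 53 43 54
f 53 54 45
f 54 43 55
f 54 55 45
f 55 43 56
f 55 56 45
f 56 43 57
f 56 57 45
f 57 43 44
f 57 44 45
f 59 58 62
f 59 62 60
f 60 62 63
f 60 63 61
f 62 58 64
f 62 64 63
f 63 64 65
f 63 65 61
f 64 58 66
f 64 66 65
f 65 66 67
f 65 67 61
f 66 58 68
f 66 68 67
f 67 68 69
f 67 69 61
f 68 58 70
f 68 70 69
f 69 70 71
f 69 71 61
f 70 58 72
f 70 72 71
f 71 72 73
f 71 73 61
f 72 58 74
f 72 74 73
f 73 74 75
f 73 75 61
f 74 58 76
f 74 76 75
f 75 76 77
f 75 77 61
f 76 58 78
f 76 78 77
f 77 78 79
f 77 79 61
f 78 58 80
f 78 80 79
f 79 80 81
f 79 81 61
f 80 58 82
f 80 82 81
f 81 82 83
f 81 83 61
f 82 58 84
f 82 84 83
f 83 84 85
f 83 85 61
f 84 58 86
f 84 86 85
f 85 86 87
f 85 87 61
f 86 58 59
f 86 59 87
f 87 59 60
f 87 60 61
f 89 91 88
f 92 89 88
f 88 91 90
f 90 92 88
f 89 95 91
f 93 89 92
f 93 95 89
f 91 95 90
f 94 92 90
f 90 95 94
f 94 93 92
f 95 93 94

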